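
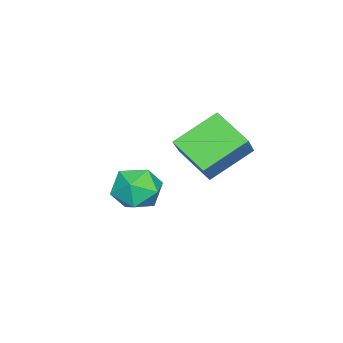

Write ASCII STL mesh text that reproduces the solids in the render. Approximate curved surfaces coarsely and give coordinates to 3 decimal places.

solid 
facet normal -0.648 0.563 0.513
outer loop
vertex 2.224 1.538 3.585
vertex 3.297 1.715 4.745
vertex 2.871 3.036 2.758
endloop
endfacet
facet normal -0.675 -0.111 -0.730
outer loop
vertex 4.263 1.825 1.655
vertex 2.224 1.538 3.585
vertex 2.871 3.036 2.758
endloop
endfacet
facet normal -0.648 0.563 0.513
outer loop
vertex 2.871 3.036 2.758
vertex 3.297 1.715 4.745
vertex 3.944 3.213 3.918
endloop
endfacet
facet normal 0.354 0.819 -0.452
outer loop
vertex 3.944 3.213 3.918
vertex 4.263 1.825 1.655
vertex 2.871 3.036 2.758
endloop
endfacet
facet normal -0.354 -0.819 0.452
outer loop
vertex 2.224 1.538 3.585
vertex 4.689 0.504 3.642
vertex 3.297 1.715 4.745
endloop
endfacet
facet normal -0.675 -0.111 -0.730
outer loop
vertex 3.616 0.327 2.482
vertex 2.224 1.538 3.585
vertex 4.263 1.825 1.655
endloop
endfacet
facet normal -0.354 -0.819 0.452
outer loop
vertex 3.616 0.327 2.482
vertex 4.689 0.504 3.642
vertex 2.224 1.538 3.585
endloop
endfacet
facet normal 0.675 0.111 0.730
outer loop
vertex 3.297 1.715 4.745
vertex 4.689 0.504 3.642
vertex 3.944 3.213 3.918
endloop
endfacet
facet normal 0.354 0.819 -0.452
outer loop
vertex 5.336 2.002 2.815
vertex 4.263 1.825 1.655
vertex 3.944 3.213 3.918
endloop
endfacet
facet normal 0.675 0.111 0.730
outer loop
vertex 3.944 3.213 3.918
vertex 4.689 0.504 3.642
vertex 5.336 2.002 2.815
endloop
endfacet
facet normal 0.648 -0.563 -0.513
outer loop
vertex 5.336 2.002 2.815
vertex 3.616 0.327 2.482
vertex 4.263 1.825 1.655
endloop
endfacet
facet normal 0.648 -0.563 -0.513
outer loop
vertex 4.689 0.504 3.642
vertex 3.616 0.327 2.482
vertex 5.336 2.002 2.815
endloop
endfacet
facet normal 0.336 0.573 0.747
outer loop
vertex 3.131 -0.785 -0.348
vertex 2.545 -1.442 0.419
vertex 3.643 -1.716 0.136
endloop
endfacet
facet normal 0.806 0.553 0.211
outer loop
vertex 3.131 -0.785 -0.348
vertex 3.643 -1.716 0.136
vertex 3.788 -1.494 -1.001
endloop
endfacet
facet normal 0.479 0.792 -0.378
outer loop
vertex 3.131 -0.785 -0.348
vertex 3.788 -1.494 -1.001
vertex 2.78 -1.084 -1.42
endloop
endfacet
facet normal -0.192 0.960 -0.205
outer loop
vertex 3.131 -0.785 -0.348
vertex 2.78 -1.084 -1.42
vertex 2.011 -1.051 -0.542
endloop
endfacet
facet normal -0.281 0.824 0.491
outer loop
vertex 3.131 -0.785 -0.348
vertex 2.011 -1.051 -0.542
vertex 2.545 -1.442 0.419
endloop
endfacet
facet normal 0.987 -0.128 0.101
outer loop
vertex 3.788 -1.494 -1.001
vertex 3.643 -1.716 0.136
vertex 3.609 -2.589 -0.638
endloop
endfacet
facet normal 0.226 -0.096 0.969
outer loop
vertex 3.643 -1.716 0.136
vertex 2.545 -1.442 0.419
vertex 2.84 -2.556 0.24
endloop
endfacet
facet normal -0.772 0.310 0.555
outer loop
vertex 2.545 -1.442 0.419
vertex 2.011 -1.051 -0.542
vertex 1.832 -2.146 -0.179
endloop
endfacet
facet normal -0.628 0.530 -0.570
outer loop
vertex 2.011 -1.051 -0.542
vertex 2.78 -1.084 -1.42
vertex 1.977 -1.924 -1.316
endloop
endfacet
facet normal 0.458 0.258 -0.850
outer loop
vertex 2.78 -1.084 -1.42
vertex 3.788 -1.494 -1.001
vertex 3.075 -2.198 -1.599
endloop
endfacet
facet normal 0.192 -0.960 0.205
outer loop
vertex 2.489 -2.855 -0.832
vertex 3.609 -2.589 -0.638
vertex 2.84 -2.556 0.24
endloop
endfacet
facet normal -0.479 -0.792 0.378
outer loop
vertex 2.489 -2.855 -0.832
vertex 2.84 -2.556 0.24
vertex 1.832 -2.146 -0.179
endloop
endfacet
facet normal -0.806 -0.553 -0.211
outer loop
vertex 2.489 -2.855 -0.832
vertex 1.832 -2.146 -0.179
vertex 1.977 -1.924 -1.316
endloop
endfacet
facet normal -0.336 -0.573 -0.747
outer loop
vertex 2.489 -2.855 -0.832
vertex 1.977 -1.924 -1.316
vertex 3.075 -2.198 -1.599
endloop
endfacet
facet normal 0.281 -0.824 -0.491
outer loop
vertex 2.489 -2.855 -0.832
vertex 3.075 -2.198 -1.599
vertex 3.609 -2.589 -0.638
endloop
endfacet
facet normal 0.628 -0.530 0.570
outer loop
vertex 2.84 -2.556 0.24
vertex 3.609 -2.589 -0.638
vertex 3.643 -1.716 0.136
endloop
endfacet
facet normal -0.458 -0.258 0.850
outer loop
vertex 1.832 -2.146 -0.179
vertex 2.84 -2.556 0.24
vertex 2.545 -1.442 0.419
endloop
endfacet
facet normal -0.987 0.128 -0.101
outer loop
vertex 1.977 -1.924 -1.316
vertex 1.832 -2.146 -0.179
vertex 2.011 -1.051 -0.542
endloop
endfacet
facet normal -0.226 0.096 -0.969
outer loop
vertex 3.075 -2.198 -1.599
vertex 1.977 -1.924 -1.316
vertex 2.78 -1.084 -1.42
endloop
endfacet
facet normal 0.772 -0.310 -0.555
outer loop
vertex 3.609 -2.589 -0.638
vertex 3.075 -2.198 -1.599
vertex 3.788 -1.494 -1.001
endloop
endfacet

endsolid


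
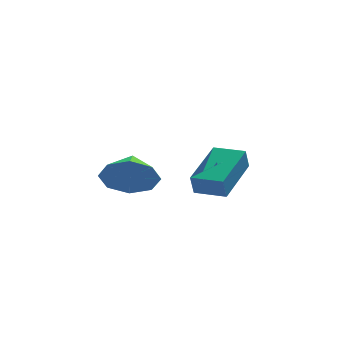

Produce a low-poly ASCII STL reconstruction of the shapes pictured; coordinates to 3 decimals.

solid 
facet normal -0.832 0.551 -0.066
outer loop
vertex -1.36 -1.299 -1.288
vertex -0.248 0.438 -0.797
vertex -1.207 -1.166 -2.103
endloop
endfacet
facet normal -0.524 -0.819 -0.232
outer loop
vertex -0.192 -1.838 -2.023
vertex -1.36 -1.299 -1.288
vertex -1.207 -1.166 -2.103
endloop
endfacet
facet normal -0.832 0.551 -0.066
outer loop
vertex -1.207 -1.166 -2.103
vertex -0.248 0.438 -0.797
vertex -0.095 0.571 -1.613
endloop
endfacet
facet normal 0.181 0.158 -0.971
outer loop
vertex -0.095 0.571 -1.613
vertex -0.192 -1.838 -2.023
vertex -1.207 -1.166 -2.103
endloop
endfacet
facet normal -0.181 -0.158 0.971
outer loop
vertex -1.36 -1.299 -1.288
vertex 0.767 -0.234 -0.717
vertex -0.248 0.438 -0.797
endloop
endfacet
facet normal -0.524 -0.820 -0.232
outer loop
vertex -0.345 -1.971 -1.207
vertex -1.36 -1.299 -1.288
vertex -0.192 -1.838 -2.023
endloop
endfacet
facet normal -0.182 -0.157 0.971
outer loop
vertex -0.345 -1.971 -1.207
vertex 0.767 -0.234 -0.717
vertex -1.36 -1.299 -1.288
endloop
endfacet
facet normal 0.524 0.819 0.232
outer loop
vertex -0.248 0.438 -0.797
vertex 0.767 -0.234 -0.717
vertex -0.095 0.571 -1.613
endloop
endfacet
facet normal 0.182 0.158 -0.971
outer loop
vertex 0.92 -0.101 -1.532
vertex -0.192 -1.838 -2.023
vertex -0.095 0.571 -1.613
endloop
endfacet
facet normal 0.524 0.819 0.232
outer loop
vertex -0.095 0.571 -1.613
vertex 0.767 -0.234 -0.717
vertex 0.92 -0.101 -1.532
endloop
endfacet
facet normal 0.832 -0.551 0.066
outer loop
vertex 0.92 -0.101 -1.532
vertex -0.345 -1.971 -1.207
vertex -0.192 -1.838 -2.023
endloop
endfacet
facet normal 0.832 -0.551 0.066
outer loop
vertex 0.767 -0.234 -0.717
vertex -0.345 -1.971 -1.207
vertex 0.92 -0.101 -1.532
endloop
endfacet
facet normal -0.209 -0.907 -0.367
outer loop
vertex -2.986 -3.398 -0.576
vertex -3.724 -3.515 0.134
vertex -3.687 -3.136 -0.824
endloop
endfacet
facet normal 0.448 0.772 -0.452
outer loop
vertex -2.986 -3.398 -0.576
vertex -3.687 -3.136 -0.824
vertex -3.476 -2.445 0.566
endloop
endfacet
facet normal -0.211 -0.906 -0.367
outer loop
vertex -3.687 -3.136 -0.824
vertex -3.724 -3.515 0.134
vertex -4.41 -3.095 -0.51
endloop
endfacet
facet normal -0.134 0.895 -0.425
outer loop
vertex -3.687 -3.136 -0.824
vertex -4.41 -3.095 -0.51
vertex -3.476 -2.445 0.566
endloop
endfacet
facet normal -0.210 -0.906 -0.368
outer loop
vertex -4.41 -3.095 -0.51
vertex -3.724 -3.515 0.134
vertex -4.73 -3.301 0.18
endloop
endfacet
facet normal -0.561 0.828 -0.013
outer loop
vertex -4.41 -3.095 -0.51
vertex -4.73 -3.301 0.18
vertex -3.476 -2.445 0.566
endloop
endfacet
facet normal -0.210 -0.907 -0.366
outer loop
vertex -4.73 -3.301 0.18
vertex -3.724 -3.515 0.134
vertex -4.461 -3.631 0.843
endloop
endfacet
facet normal -0.582 0.609 0.539
outer loop
vertex -4.73 -3.301 0.18
vertex -4.461 -3.631 0.843
vertex -3.476 -2.445 0.566
endloop
endfacet
facet normal -0.210 -0.906 -0.367
outer loop
vertex -4.461 -3.631 0.843
vertex -3.724 -3.515 0.134
vertex -3.76 -3.894 1.091
endloop
endfacet
facet normal -0.185 0.367 0.912
outer loop
vertex -4.461 -3.631 0.843
vertex -3.76 -3.894 1.091
vertex -3.476 -2.445 0.566
endloop
endfacet
facet normal -0.210 -0.906 -0.367
outer loop
vertex -3.76 -3.894 1.091
vertex -3.724 -3.515 0.134
vertex -3.038 -3.934 0.777
endloop
endfacet
facet normal 0.398 0.242 0.885
outer loop
vertex -3.76 -3.894 1.091
vertex -3.038 -3.934 0.777
vertex -3.476 -2.445 0.566
endloop
endfacet
facet normal -0.210 -0.906 -0.367
outer loop
vertex -3.038 -3.934 0.777
vertex -3.724 -3.515 0.134
vertex -2.717 -3.729 0.087
endloop
endfacet
facet normal 0.824 0.310 0.475
outer loop
vertex -3.038 -3.934 0.777
vertex -2.717 -3.729 0.087
vertex -3.476 -2.445 0.566
endloop
endfacet
facet normal -0.210 -0.906 -0.367
outer loop
vertex -2.717 -3.729 0.087
vertex -3.724 -3.515 0.134
vertex -2.986 -3.398 -0.576
endloop
endfacet
facet normal 0.845 0.529 -0.079
outer loop
vertex -2.717 -3.729 0.087
vertex -2.986 -3.398 -0.576
vertex -3.476 -2.445 0.566
endloop
endfacet

endsolid


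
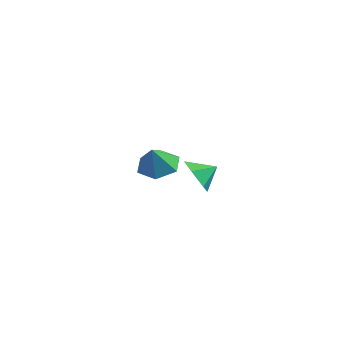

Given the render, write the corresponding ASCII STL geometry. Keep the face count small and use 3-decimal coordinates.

solid 
facet normal -0.160 0.476 -0.865
outer loop
vertex -3.4 3.427 -3.906
vertex -3.914 2.568 -4.284
vertex -4.456 3.33 -3.764
endloop
endfacet
facet normal 0.075 0.472 0.878
outer loop
vertex -3.4 3.427 -3.906
vertex -4.456 3.33 -3.764
vertex -3.686 1.892 -3.056
endloop
endfacet
facet normal -0.160 0.476 -0.865
outer loop
vertex -4.456 3.33 -3.764
vertex -3.914 2.568 -4.284
vertex -4.97 2.471 -4.142
endloop
endfacet
facet normal -0.635 0.040 0.772
outer loop
vertex -4.456 3.33 -3.764
vertex -4.97 2.471 -4.142
vertex -3.686 1.892 -3.056
endloop
endfacet
facet normal -0.160 0.476 -0.865
outer loop
vertex -4.97 2.471 -4.142
vertex -3.914 2.568 -4.284
vertex -4.428 1.709 -4.662
endloop
endfacet
facet normal -0.622 -0.692 0.366
outer loop
vertex -4.97 2.471 -4.142
vertex -4.428 1.709 -4.662
vertex -3.686 1.892 -3.056
endloop
endfacet
facet normal -0.160 0.476 -0.865
outer loop
vertex -4.428 1.709 -4.662
vertex -3.914 2.568 -4.284
vertex -3.372 1.806 -4.804
endloop
endfacet
facet normal 0.100 -0.993 0.067
outer loop
vertex -4.428 1.709 -4.662
vertex -3.372 1.806 -4.804
vertex -3.686 1.892 -3.056
endloop
endfacet
facet normal -0.160 0.476 -0.865
outer loop
vertex -3.372 1.806 -4.804
vertex -3.914 2.568 -4.284
vertex -2.858 2.666 -4.426
endloop
endfacet
facet normal 0.810 -0.560 0.173
outer loop
vertex -3.372 1.806 -4.804
vertex -2.858 2.666 -4.426
vertex -3.686 1.892 -3.056
endloop
endfacet
facet normal -0.160 0.476 -0.864
outer loop
vertex -2.858 2.666 -4.426
vertex -3.914 2.568 -4.284
vertex -3.4 3.427 -3.906
endloop
endfacet
facet normal 0.797 0.172 0.579
outer loop
vertex -2.858 2.666 -4.426
vertex -3.4 3.427 -3.906
vertex -3.686 1.892 -3.056
endloop
endfacet
facet normal -0.499 -0.726 -0.473
outer loop
vertex 2.061 -0.722 -3.079
vertex 1.588 -0.931 -2.258
vertex 1.223 -0.278 -2.876
endloop
endfacet
facet normal 0.362 0.854 -0.373
outer loop
vertex 2.061 -0.722 -3.079
vertex 1.223 -0.278 -2.876
vertex 2.112 -0.169 -1.762
endloop
endfacet
facet normal -0.499 -0.726 -0.473
outer loop
vertex 1.223 -0.278 -2.876
vertex 1.588 -0.931 -2.258
vertex 0.75 -0.487 -2.056
endloop
endfacet
facet normal -0.247 0.963 0.103
outer loop
vertex 1.223 -0.278 -2.876
vertex 0.75 -0.487 -2.056
vertex 2.112 -0.169 -1.762
endloop
endfacet
facet normal -0.499 -0.726 -0.473
outer loop
vertex 0.75 -0.487 -2.056
vertex 1.588 -0.931 -2.258
vertex 1.115 -1.14 -1.438
endloop
endfacet
facet normal -0.298 0.563 0.771
outer loop
vertex 0.75 -0.487 -2.056
vertex 1.115 -1.14 -1.438
vertex 2.112 -0.169 -1.762
endloop
endfacet
facet normal -0.499 -0.726 -0.473
outer loop
vertex 1.115 -1.14 -1.438
vertex 1.588 -0.931 -2.258
vertex 1.953 -1.584 -1.641
endloop
endfacet
facet normal 0.262 0.053 0.964
outer loop
vertex 1.115 -1.14 -1.438
vertex 1.953 -1.584 -1.641
vertex 2.112 -0.169 -1.762
endloop
endfacet
facet normal -0.499 -0.726 -0.473
outer loop
vertex 1.953 -1.584 -1.641
vertex 1.588 -0.931 -2.258
vertex 2.426 -1.375 -2.461
endloop
endfacet
facet normal 0.871 -0.056 0.488
outer loop
vertex 1.953 -1.584 -1.641
vertex 2.426 -1.375 -2.461
vertex 2.112 -0.169 -1.762
endloop
endfacet
facet normal -0.499 -0.726 -0.473
outer loop
vertex 2.426 -1.375 -2.461
vertex 1.588 -0.931 -2.258
vertex 2.061 -0.722 -3.079
endloop
endfacet
facet normal 0.921 0.344 -0.180
outer loop
vertex 2.426 -1.375 -2.461
vertex 2.061 -0.722 -3.079
vertex 2.112 -0.169 -1.762
endloop
endfacet

endsolid


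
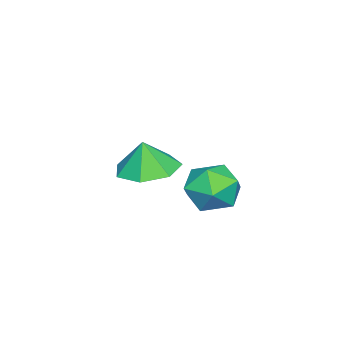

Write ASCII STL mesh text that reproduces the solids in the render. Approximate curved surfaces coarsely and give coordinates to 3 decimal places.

solid 
facet normal -0.073 0.121 -0.990
outer loop
vertex -1.847 -1.009 -1.078
vertex -2.653 -0.32 -0.934
vertex -1.603 -0.118 -0.987
endloop
endfacet
facet normal 0.787 -0.272 0.554
outer loop
vertex -1.847 -1.009 -1.078
vertex -1.603 -0.118 -0.987
vertex -2.567 -0.46 0.214
endloop
endfacet
facet normal -0.073 0.120 -0.990
outer loop
vertex -1.603 -0.118 -0.987
vertex -2.653 -0.32 -0.934
vertex -2.149 0.621 -0.857
endloop
endfacet
facet normal 0.666 0.379 0.642
outer loop
vertex -1.603 -0.118 -0.987
vertex -2.149 0.621 -0.857
vertex -2.567 -0.46 0.214
endloop
endfacet
facet normal -0.074 0.121 -0.990
outer loop
vertex -2.149 0.621 -0.857
vertex -2.653 -0.32 -0.934
vertex -3.075 0.652 -0.784
endloop
endfacet
facet normal 0.080 0.686 0.723
outer loop
vertex -2.149 0.621 -0.857
vertex -3.075 0.652 -0.784
vertex -2.567 -0.46 0.214
endloop
endfacet
facet normal -0.073 0.121 -0.990
outer loop
vertex -3.075 0.652 -0.784
vertex -2.653 -0.32 -0.934
vertex -3.682 -0.049 -0.825
endloop
endfacet
facet normal -0.532 0.418 0.736
outer loop
vertex -3.075 0.652 -0.784
vertex -3.682 -0.049 -0.825
vertex -2.567 -0.46 0.214
endloop
endfacet
facet normal -0.073 0.121 -0.990
outer loop
vertex -3.682 -0.049 -0.825
vertex -2.653 -0.32 -0.934
vertex -3.514 -0.954 -0.948
endloop
endfacet
facet normal -0.707 -0.222 0.671
outer loop
vertex -3.682 -0.049 -0.825
vertex -3.514 -0.954 -0.948
vertex -2.567 -0.46 0.214
endloop
endfacet
facet normal -0.073 0.121 -0.990
outer loop
vertex -3.514 -0.954 -0.948
vertex -2.653 -0.32 -0.934
vertex -2.698 -1.381 -1.06
endloop
endfacet
facet normal -0.315 -0.753 0.577
outer loop
vertex -3.514 -0.954 -0.948
vertex -2.698 -1.381 -1.06
vertex -2.567 -0.46 0.214
endloop
endfacet
facet normal -0.074 0.121 -0.990
outer loop
vertex -2.698 -1.381 -1.06
vertex -2.653 -0.32 -0.934
vertex -1.847 -1.009 -1.078
endloop
endfacet
facet normal 0.350 -0.776 0.525
outer loop
vertex -2.698 -1.381 -1.06
vertex -1.847 -1.009 -1.078
vertex -2.567 -0.46 0.214
endloop
endfacet
facet normal -0.591 0.684 0.427
outer loop
vertex -0.782 3.431 0.066
vertex -0.771 2.926 0.891
vertex -0.101 3.605 0.73
endloop
endfacet
facet normal -0.178 0.981 -0.075
outer loop
vertex -0.782 3.431 0.066
vertex -0.101 3.605 0.73
vertex 0.134 3.576 -0.208
endloop
endfacet
facet normal -0.310 0.652 -0.692
outer loop
vertex -0.782 3.431 0.066
vertex 0.134 3.576 -0.208
vertex -0.392 2.881 -0.627
endloop
endfacet
facet normal -0.805 0.151 -0.573
outer loop
vertex -0.782 3.431 0.066
vertex -0.392 2.881 -0.627
vertex -0.951 2.479 0.052
endloop
endfacet
facet normal -0.978 0.172 0.118
outer loop
vertex -0.782 3.431 0.066
vertex -0.951 2.479 0.052
vertex -0.771 2.926 0.891
endloop
endfacet
facet normal 0.504 0.858 0.100
outer loop
vertex 0.134 3.576 -0.208
vertex -0.101 3.605 0.73
vertex 0.711 3.161 0.448
endloop
endfacet
facet normal -0.164 0.378 0.911
outer loop
vertex -0.101 3.605 0.73
vertex -0.771 2.926 0.891
vertex 0.152 2.759 1.127
endloop
endfacet
facet normal -0.792 -0.452 0.411
outer loop
vertex -0.771 2.926 0.891
vertex -0.951 2.479 0.052
vertex -0.374 2.064 0.708
endloop
endfacet
facet normal -0.512 -0.486 -0.709
outer loop
vertex -0.951 2.479 0.052
vertex -0.392 2.881 -0.627
vertex -0.139 2.035 -0.23
endloop
endfacet
facet normal 0.289 0.324 -0.901
outer loop
vertex -0.392 2.881 -0.627
vertex 0.134 3.576 -0.208
vertex 0.531 2.714 -0.391
endloop
endfacet
facet normal 0.805 -0.151 0.573
outer loop
vertex 0.542 2.209 0.434
vertex 0.711 3.161 0.448
vertex 0.152 2.759 1.127
endloop
endfacet
facet normal 0.310 -0.652 0.692
outer loop
vertex 0.542 2.209 0.434
vertex 0.152 2.759 1.127
vertex -0.374 2.064 0.708
endloop
endfacet
facet normal 0.178 -0.981 0.075
outer loop
vertex 0.542 2.209 0.434
vertex -0.374 2.064 0.708
vertex -0.139 2.035 -0.23
endloop
endfacet
facet normal 0.591 -0.684 -0.427
outer loop
vertex 0.542 2.209 0.434
vertex -0.139 2.035 -0.23
vertex 0.531 2.714 -0.391
endloop
endfacet
facet normal 0.978 -0.172 -0.118
outer loop
vertex 0.542 2.209 0.434
vertex 0.531 2.714 -0.391
vertex 0.711 3.161 0.448
endloop
endfacet
facet normal 0.512 0.486 0.709
outer loop
vertex 0.152 2.759 1.127
vertex 0.711 3.161 0.448
vertex -0.101 3.605 0.73
endloop
endfacet
facet normal -0.289 -0.324 0.901
outer loop
vertex -0.374 2.064 0.708
vertex 0.152 2.759 1.127
vertex -0.771 2.926 0.891
endloop
endfacet
facet normal -0.504 -0.858 -0.100
outer loop
vertex -0.139 2.035 -0.23
vertex -0.374 2.064 0.708
vertex -0.951 2.479 0.052
endloop
endfacet
facet normal 0.164 -0.378 -0.911
outer loop
vertex 0.531 2.714 -0.391
vertex -0.139 2.035 -0.23
vertex -0.392 2.881 -0.627
endloop
endfacet
facet normal 0.792 0.452 -0.411
outer loop
vertex 0.711 3.161 0.448
vertex 0.531 2.714 -0.391
vertex 0.134 3.576 -0.208
endloop
endfacet

endsolid


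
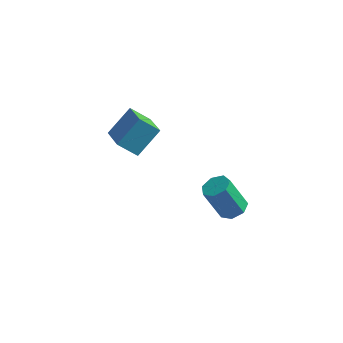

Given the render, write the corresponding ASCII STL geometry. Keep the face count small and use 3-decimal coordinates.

solid 
facet normal 0.437 0.105 -0.893
outer loop
vertex 3.511 2.232 -2.653
vertex 3.019 1.991 -2.922
vertex 3.136 2.577 -2.796
endloop
endfacet
facet normal 0.554 0.751 0.360
outer loop
vertex 3.511 2.232 -2.653
vertex 3.136 2.577 -2.796
vertex 2.833 2.069 -1.269
endloop
endfacet
facet normal 0.553 0.752 0.360
outer loop
vertex 2.833 2.069 -1.269
vertex 3.136 2.577 -2.796
vertex 2.457 2.414 -1.412
endloop
endfacet
facet normal -0.437 -0.106 0.893
outer loop
vertex 2.833 2.069 -1.269
vertex 2.457 2.414 -1.412
vertex 2.341 1.829 -1.538
endloop
endfacet
facet normal 0.437 0.105 -0.893
outer loop
vertex 3.136 2.577 -2.796
vertex 3.019 1.991 -2.922
vertex 2.673 2.481 -3.034
endloop
endfacet
facet normal -0.209 0.978 0.013
outer loop
vertex 3.136 2.577 -2.796
vertex 2.673 2.481 -3.034
vertex 2.457 2.414 -1.412
endloop
endfacet
facet normal -0.210 0.978 0.012
outer loop
vertex 2.457 2.414 -1.412
vertex 2.673 2.481 -3.034
vertex 1.995 2.318 -1.65
endloop
endfacet
facet normal -0.438 -0.105 0.893
outer loop
vertex 2.457 2.414 -1.412
vertex 1.995 2.318 -1.65
vertex 2.341 1.829 -1.538
endloop
endfacet
facet normal 0.438 0.105 -0.893
outer loop
vertex 2.673 2.481 -3.034
vertex 3.019 1.991 -2.922
vertex 2.471 2.016 -3.188
endloop
endfacet
facet normal -0.814 0.468 -0.344
outer loop
vertex 2.673 2.481 -3.034
vertex 2.471 2.016 -3.188
vertex 1.995 2.318 -1.65
endloop
endfacet
facet normal -0.813 0.469 -0.344
outer loop
vertex 1.995 2.318 -1.65
vertex 2.471 2.016 -3.188
vertex 1.792 1.853 -1.804
endloop
endfacet
facet normal -0.437 -0.105 0.893
outer loop
vertex 1.995 2.318 -1.65
vertex 1.792 1.853 -1.804
vertex 2.341 1.829 -1.538
endloop
endfacet
facet normal 0.438 0.105 -0.893
outer loop
vertex 2.471 2.016 -3.188
vertex 3.019 1.991 -2.922
vertex 2.682 1.533 -3.141
endloop
endfacet
facet normal -0.806 -0.395 -0.442
outer loop
vertex 2.471 2.016 -3.188
vertex 2.682 1.533 -3.141
vertex 1.792 1.853 -1.804
endloop
endfacet
facet normal -0.806 -0.395 -0.442
outer loop
vertex 1.792 1.853 -1.804
vertex 2.682 1.533 -3.141
vertex 2.003 1.37 -1.757
endloop
endfacet
facet normal -0.437 -0.104 0.893
outer loop
vertex 1.792 1.853 -1.804
vertex 2.003 1.37 -1.757
vertex 2.341 1.829 -1.538
endloop
endfacet
facet normal 0.437 0.106 -0.893
outer loop
vertex 2.682 1.533 -3.141
vertex 3.019 1.991 -2.922
vertex 3.147 1.395 -2.93
endloop
endfacet
facet normal -0.191 -0.960 -0.207
outer loop
vertex 2.682 1.533 -3.141
vertex 3.147 1.395 -2.93
vertex 2.003 1.37 -1.757
endloop
endfacet
facet normal -0.191 -0.960 -0.206
outer loop
vertex 2.003 1.37 -1.757
vertex 3.147 1.395 -2.93
vertex 2.469 1.232 -1.546
endloop
endfacet
facet normal -0.436 -0.105 0.894
outer loop
vertex 2.003 1.37 -1.757
vertex 2.469 1.232 -1.546
vertex 2.341 1.829 -1.538
endloop
endfacet
facet normal 0.438 0.106 -0.893
outer loop
vertex 3.147 1.395 -2.93
vertex 3.019 1.991 -2.922
vertex 3.516 1.706 -2.712
endloop
endfacet
facet normal 0.568 -0.802 0.184
outer loop
vertex 3.147 1.395 -2.93
vertex 3.516 1.706 -2.712
vertex 2.469 1.232 -1.546
endloop
endfacet
facet normal 0.568 -0.802 0.184
outer loop
vertex 2.469 1.232 -1.546
vertex 3.516 1.706 -2.712
vertex 2.838 1.543 -1.328
endloop
endfacet
facet normal -0.438 -0.106 0.893
outer loop
vertex 2.469 1.232 -1.546
vertex 2.838 1.543 -1.328
vertex 2.341 1.829 -1.538
endloop
endfacet
facet normal 0.437 0.104 -0.893
outer loop
vertex 3.516 1.706 -2.712
vertex 3.019 1.991 -2.922
vertex 3.511 2.232 -2.653
endloop
endfacet
facet normal 0.899 -0.040 0.436
outer loop
vertex 3.516 1.706 -2.712
vertex 3.511 2.232 -2.653
vertex 2.838 1.543 -1.328
endloop
endfacet
facet normal 0.899 -0.040 0.436
outer loop
vertex 2.838 1.543 -1.328
vertex 3.511 2.232 -2.653
vertex 2.833 2.069 -1.269
endloop
endfacet
facet normal -0.437 -0.104 0.893
outer loop
vertex 2.838 1.543 -1.328
vertex 2.833 2.069 -1.269
vertex 2.341 1.829 -1.538
endloop
endfacet
facet normal -0.400 -0.639 -0.657
outer loop
vertex -0.699 -0.401 2.139
vertex -1.46 0.593 1.636
vertex 0.016 -0.182 1.49
endloop
endfacet
facet normal 0.564 -0.737 0.373
outer loop
vertex 0.56 0.687 2.384
vertex -0.699 -0.401 2.139
vertex 0.016 -0.182 1.49
endloop
endfacet
facet normal -0.400 -0.639 -0.657
outer loop
vertex 0.016 -0.182 1.49
vertex -1.46 0.593 1.636
vertex -0.746 0.813 0.987
endloop
endfacet
facet normal 0.722 0.222 -0.655
outer loop
vertex -0.746 0.813 0.987
vertex 0.56 0.687 2.384
vertex 0.016 -0.182 1.49
endloop
endfacet
facet normal -0.722 -0.222 0.655
outer loop
vertex -0.699 -0.401 2.139
vertex -0.916 1.462 2.53
vertex -1.46 0.593 1.636
endloop
endfacet
facet normal 0.565 -0.737 0.371
outer loop
vertex -0.154 0.467 3.033
vertex -0.699 -0.401 2.139
vertex 0.56 0.687 2.384
endloop
endfacet
facet normal -0.722 -0.222 0.655
outer loop
vertex -0.154 0.467 3.033
vertex -0.916 1.462 2.53
vertex -0.699 -0.401 2.139
endloop
endfacet
facet normal -0.565 0.736 -0.372
outer loop
vertex -1.46 0.593 1.636
vertex -0.916 1.462 2.53
vertex -0.746 0.813 0.987
endloop
endfacet
facet normal 0.722 0.221 -0.655
outer loop
vertex -0.201 1.681 1.881
vertex 0.56 0.687 2.384
vertex -0.746 0.813 0.987
endloop
endfacet
facet normal -0.564 0.737 -0.372
outer loop
vertex -0.746 0.813 0.987
vertex -0.916 1.462 2.53
vertex -0.201 1.681 1.881
endloop
endfacet
facet normal 0.400 0.639 0.657
outer loop
vertex -0.201 1.681 1.881
vertex -0.154 0.467 3.033
vertex 0.56 0.687 2.384
endloop
endfacet
facet normal 0.401 0.639 0.657
outer loop
vertex -0.916 1.462 2.53
vertex -0.154 0.467 3.033
vertex -0.201 1.681 1.881
endloop
endfacet

endsolid


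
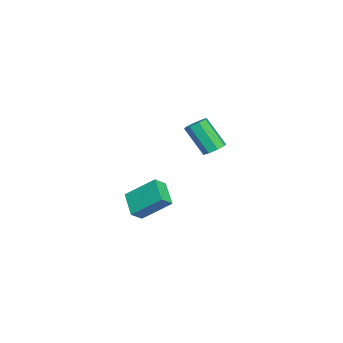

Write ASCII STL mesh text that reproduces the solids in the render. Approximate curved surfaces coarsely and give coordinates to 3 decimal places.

solid 
facet normal -0.611 0.520 -0.597
outer loop
vertex 2.672 -2.315 -1.731
vertex 3.912 -1.765 -2.52
vertex 2.564 -3.912 -3.011
endloop
endfacet
facet normal -0.790 -0.350 0.504
outer loop
vertex 3.108 -4.375 -2.48
vertex 2.672 -2.315 -1.731
vertex 2.564 -3.912 -3.011
endloop
endfacet
facet normal -0.611 0.520 -0.597
outer loop
vertex 2.564 -3.912 -3.011
vertex 3.912 -1.765 -2.52
vertex 3.805 -3.362 -3.801
endloop
endfacet
facet normal -0.053 -0.779 -0.625
outer loop
vertex 3.805 -3.362 -3.801
vertex 3.108 -4.375 -2.48
vertex 2.564 -3.912 -3.011
endloop
endfacet
facet normal 0.052 0.779 0.625
outer loop
vertex 2.672 -2.315 -1.731
vertex 4.456 -2.228 -1.989
vertex 3.912 -1.765 -2.52
endloop
endfacet
facet normal -0.791 -0.350 0.502
outer loop
vertex 3.215 -2.778 -1.199
vertex 2.672 -2.315 -1.731
vertex 3.108 -4.375 -2.48
endloop
endfacet
facet normal 0.052 0.779 0.625
outer loop
vertex 3.215 -2.778 -1.199
vertex 4.456 -2.228 -1.989
vertex 2.672 -2.315 -1.731
endloop
endfacet
facet normal 0.790 0.351 -0.503
outer loop
vertex 3.912 -1.765 -2.52
vertex 4.456 -2.228 -1.989
vertex 3.805 -3.362 -3.801
endloop
endfacet
facet normal -0.052 -0.779 -0.625
outer loop
vertex 4.348 -3.825 -3.269
vertex 3.108 -4.375 -2.48
vertex 3.805 -3.362 -3.801
endloop
endfacet
facet normal 0.791 0.350 -0.503
outer loop
vertex 3.805 -3.362 -3.801
vertex 4.456 -2.228 -1.989
vertex 4.348 -3.825 -3.269
endloop
endfacet
facet normal 0.611 -0.520 0.597
outer loop
vertex 4.348 -3.825 -3.269
vertex 3.215 -2.778 -1.199
vertex 3.108 -4.375 -2.48
endloop
endfacet
facet normal 0.611 -0.520 0.597
outer loop
vertex 4.456 -2.228 -1.989
vertex 3.215 -2.778 -1.199
vertex 4.348 -3.825 -3.269
endloop
endfacet
facet normal 0.195 0.533 -0.823
outer loop
vertex -2.596 -0.799 -1.87
vertex -3.294 -0.587 -1.898
vertex -2.687 -0.327 -1.586
endloop
endfacet
facet normal 0.967 0.035 0.252
outer loop
vertex -2.596 -0.799 -1.87
vertex -2.687 -0.327 -1.586
vertex -3.008 -1.925 -0.133
endloop
endfacet
facet normal 0.967 0.036 0.253
outer loop
vertex -3.008 -1.925 -0.133
vertex -2.687 -0.327 -1.586
vertex -3.1 -1.452 0.151
endloop
endfacet
facet normal -0.196 -0.533 0.823
outer loop
vertex -3.008 -1.925 -0.133
vertex -3.1 -1.452 0.151
vertex -3.706 -1.713 -0.162
endloop
endfacet
facet normal 0.195 0.533 -0.824
outer loop
vertex -2.687 -0.327 -1.586
vertex -3.294 -0.587 -1.898
vertex -3.134 -0.007 -1.485
endloop
endfacet
facet normal 0.568 0.623 0.538
outer loop
vertex -2.687 -0.327 -1.586
vertex -3.134 -0.007 -1.485
vertex -3.1 -1.452 0.151
endloop
endfacet
facet normal 0.567 0.623 0.539
outer loop
vertex -3.1 -1.452 0.151
vertex -3.134 -0.007 -1.485
vertex -3.547 -1.133 0.252
endloop
endfacet
facet normal -0.195 -0.534 0.823
outer loop
vertex -3.1 -1.452 0.151
vertex -3.547 -1.133 0.252
vertex -3.706 -1.713 -0.162
endloop
endfacet
facet normal 0.195 0.533 -0.824
outer loop
vertex -3.134 -0.007 -1.485
vertex -3.294 -0.587 -1.898
vertex -3.674 -0.027 -1.626
endloop
endfacet
facet normal -0.164 0.845 0.509
outer loop
vertex -3.134 -0.007 -1.485
vertex -3.674 -0.027 -1.626
vertex -3.547 -1.133 0.252
endloop
endfacet
facet normal -0.164 0.845 0.509
outer loop
vertex -3.547 -1.133 0.252
vertex -3.674 -0.027 -1.626
vertex -4.087 -1.153 0.111
endloop
endfacet
facet normal -0.195 -0.534 0.823
outer loop
vertex -3.547 -1.133 0.252
vertex -4.087 -1.153 0.111
vertex -3.706 -1.713 -0.162
endloop
endfacet
facet normal 0.196 0.533 -0.823
outer loop
vertex -3.674 -0.027 -1.626
vertex -3.294 -0.587 -1.898
vertex -3.992 -0.375 -1.927
endloop
endfacet
facet normal -0.799 0.573 0.182
outer loop
vertex -3.674 -0.027 -1.626
vertex -3.992 -0.375 -1.927
vertex -4.087 -1.153 0.111
endloop
endfacet
facet normal -0.800 0.572 0.181
outer loop
vertex -4.087 -1.153 0.111
vertex -3.992 -0.375 -1.927
vertex -4.404 -1.501 -0.19
endloop
endfacet
facet normal -0.195 -0.534 0.823
outer loop
vertex -4.087 -1.153 0.111
vertex -4.404 -1.501 -0.19
vertex -3.706 -1.713 -0.162
endloop
endfacet
facet normal 0.196 0.533 -0.823
outer loop
vertex -3.992 -0.375 -1.927
vertex -3.294 -0.587 -1.898
vertex -3.9 -0.848 -2.211
endloop
endfacet
facet normal -0.967 -0.036 -0.253
outer loop
vertex -3.992 -0.375 -1.927
vertex -3.9 -0.848 -2.211
vertex -4.404 -1.501 -0.19
endloop
endfacet
facet normal -0.967 -0.035 -0.252
outer loop
vertex -4.404 -1.501 -0.19
vertex -3.9 -0.848 -2.211
vertex -4.313 -1.973 -0.474
endloop
endfacet
facet normal -0.195 -0.533 0.823
outer loop
vertex -4.404 -1.501 -0.19
vertex -4.313 -1.973 -0.474
vertex -3.706 -1.713 -0.162
endloop
endfacet
facet normal 0.195 0.534 -0.823
outer loop
vertex -3.9 -0.848 -2.211
vertex -3.294 -0.587 -1.898
vertex -3.453 -1.167 -2.312
endloop
endfacet
facet normal -0.567 -0.624 -0.539
outer loop
vertex -3.9 -0.848 -2.211
vertex -3.453 -1.167 -2.312
vertex -4.313 -1.973 -0.474
endloop
endfacet
facet normal -0.568 -0.623 -0.539
outer loop
vertex -4.313 -1.973 -0.474
vertex -3.453 -1.167 -2.312
vertex -3.866 -2.293 -0.575
endloop
endfacet
facet normal -0.195 -0.533 0.824
outer loop
vertex -4.313 -1.973 -0.474
vertex -3.866 -2.293 -0.575
vertex -3.706 -1.713 -0.162
endloop
endfacet
facet normal 0.195 0.534 -0.823
outer loop
vertex -3.453 -1.167 -2.312
vertex -3.294 -0.587 -1.898
vertex -2.913 -1.147 -2.171
endloop
endfacet
facet normal 0.164 -0.845 -0.509
outer loop
vertex -3.453 -1.167 -2.312
vertex -2.913 -1.147 -2.171
vertex -3.866 -2.293 -0.575
endloop
endfacet
facet normal 0.164 -0.845 -0.509
outer loop
vertex -3.866 -2.293 -0.575
vertex -2.913 -1.147 -2.171
vertex -3.326 -2.273 -0.434
endloop
endfacet
facet normal -0.195 -0.533 0.824
outer loop
vertex -3.866 -2.293 -0.575
vertex -3.326 -2.273 -0.434
vertex -3.706 -1.713 -0.162
endloop
endfacet
facet normal 0.195 0.534 -0.823
outer loop
vertex -2.913 -1.147 -2.171
vertex -3.294 -0.587 -1.898
vertex -2.596 -0.799 -1.87
endloop
endfacet
facet normal 0.800 -0.572 -0.181
outer loop
vertex -2.913 -1.147 -2.171
vertex -2.596 -0.799 -1.87
vertex -3.326 -2.273 -0.434
endloop
endfacet
facet normal 0.799 -0.573 -0.182
outer loop
vertex -3.326 -2.273 -0.434
vertex -2.596 -0.799 -1.87
vertex -3.008 -1.925 -0.133
endloop
endfacet
facet normal -0.196 -0.533 0.823
outer loop
vertex -3.326 -2.273 -0.434
vertex -3.008 -1.925 -0.133
vertex -3.706 -1.713 -0.162
endloop
endfacet

endsolid


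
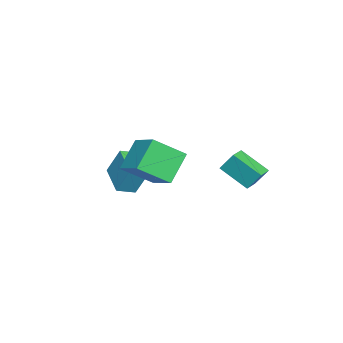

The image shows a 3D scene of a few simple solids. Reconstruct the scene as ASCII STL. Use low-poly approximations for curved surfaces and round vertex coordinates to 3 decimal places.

solid 
facet normal -0.670 0.212 0.711
outer loop
vertex -0.289 -1.88 2.22
vertex 1.014 -0.549 3.052
vertex -1.089 -0.337 1.006
endloop
endfacet
facet normal -0.639 -0.652 -0.408
outer loop
vertex 0.286 -0.771 -0.452
vertex -0.289 -1.88 2.22
vertex -1.089 -0.337 1.006
endloop
endfacet
facet normal -0.670 0.212 0.711
outer loop
vertex -1.089 -0.337 1.006
vertex 1.014 -0.549 3.052
vertex 0.214 0.994 1.838
endloop
endfacet
facet normal -0.378 0.728 -0.573
outer loop
vertex 0.214 0.994 1.838
vertex 0.286 -0.771 -0.452
vertex -1.089 -0.337 1.006
endloop
endfacet
facet normal 0.378 -0.728 0.573
outer loop
vertex -0.289 -1.88 2.22
vertex 2.389 -0.983 1.594
vertex 1.014 -0.549 3.052
endloop
endfacet
facet normal -0.639 -0.652 -0.408
outer loop
vertex 1.086 -2.314 0.762
vertex -0.289 -1.88 2.22
vertex 0.286 -0.771 -0.452
endloop
endfacet
facet normal 0.378 -0.728 0.573
outer loop
vertex 1.086 -2.314 0.762
vertex 2.389 -0.983 1.594
vertex -0.289 -1.88 2.22
endloop
endfacet
facet normal 0.639 0.652 0.408
outer loop
vertex 1.014 -0.549 3.052
vertex 2.389 -0.983 1.594
vertex 0.214 0.994 1.838
endloop
endfacet
facet normal -0.378 0.728 -0.573
outer loop
vertex 1.589 0.56 0.38
vertex 0.286 -0.771 -0.452
vertex 0.214 0.994 1.838
endloop
endfacet
facet normal 0.639 0.652 0.408
outer loop
vertex 0.214 0.994 1.838
vertex 2.389 -0.983 1.594
vertex 1.589 0.56 0.38
endloop
endfacet
facet normal 0.670 -0.212 -0.711
outer loop
vertex 1.589 0.56 0.38
vertex 1.086 -2.314 0.762
vertex 0.286 -0.771 -0.452
endloop
endfacet
facet normal 0.670 -0.212 -0.711
outer loop
vertex 2.389 -0.983 1.594
vertex 1.086 -2.314 0.762
vertex 1.589 0.56 0.38
endloop
endfacet
facet normal -0.978 0.191 -0.084
outer loop
vertex -3.496 2.916 0.604
vertex -3.092 4.51 -0.48
vertex -3.546 2.177 -0.501
endloop
endfacet
facet normal -0.205 -0.809 0.551
outer loop
vertex -2.588 1.99 -0.42
vertex -3.496 2.916 0.604
vertex -3.546 2.177 -0.501
endloop
endfacet
facet normal -0.978 0.191 -0.082
outer loop
vertex -3.546 2.177 -0.501
vertex -3.092 4.51 -0.48
vertex -3.143 3.772 -1.585
endloop
endfacet
facet normal -0.038 -0.555 -0.831
outer loop
vertex -3.143 3.772 -1.585
vertex -2.588 1.99 -0.42
vertex -3.546 2.177 -0.501
endloop
endfacet
facet normal 0.038 0.555 0.831
outer loop
vertex -3.496 2.916 0.604
vertex -2.134 4.323 -0.399
vertex -3.092 4.51 -0.48
endloop
endfacet
facet normal -0.205 -0.809 0.550
outer loop
vertex -2.537 2.728 0.685
vertex -3.496 2.916 0.604
vertex -2.588 1.99 -0.42
endloop
endfacet
facet normal 0.039 0.555 0.831
outer loop
vertex -2.537 2.728 0.685
vertex -2.134 4.323 -0.399
vertex -3.496 2.916 0.604
endloop
endfacet
facet normal 0.205 0.810 -0.550
outer loop
vertex -3.092 4.51 -0.48
vertex -2.134 4.323 -0.399
vertex -3.143 3.772 -1.585
endloop
endfacet
facet normal -0.039 -0.555 -0.831
outer loop
vertex -2.184 3.584 -1.504
vertex -2.588 1.99 -0.42
vertex -3.143 3.772 -1.585
endloop
endfacet
facet normal 0.205 0.809 -0.550
outer loop
vertex -3.143 3.772 -1.585
vertex -2.134 4.323 -0.399
vertex -2.184 3.584 -1.504
endloop
endfacet
facet normal 0.978 -0.192 0.083
outer loop
vertex -2.184 3.584 -1.504
vertex -2.537 2.728 0.685
vertex -2.588 1.99 -0.42
endloop
endfacet
facet normal 0.978 -0.191 0.083
outer loop
vertex -2.134 4.323 -0.399
vertex -2.537 2.728 0.685
vertex -2.184 3.584 -1.504
endloop
endfacet
facet normal -0.799 -0.523 0.297
outer loop
vertex -2.165 -3.325 0.346
vertex -2.848 -2.488 -0.02
vertex -2.255 -4.106 -1.273
endloop
endfacet
facet normal 0.598 -0.734 0.321
outer loop
vertex -0.672 -3.072 -1.86
vertex -2.165 -3.325 0.346
vertex -2.255 -4.106 -1.273
endloop
endfacet
facet normal -0.799 -0.522 0.296
outer loop
vertex -2.255 -4.106 -1.273
vertex -2.848 -2.488 -0.02
vertex -2.937 -3.27 -1.639
endloop
endfacet
facet normal -0.050 -0.434 -0.899
outer loop
vertex -2.937 -3.27 -1.639
vertex -0.672 -3.072 -1.86
vertex -2.255 -4.106 -1.273
endloop
endfacet
facet normal 0.050 0.434 0.899
outer loop
vertex -2.165 -3.325 0.346
vertex -1.265 -1.454 -0.607
vertex -2.848 -2.488 -0.02
endloop
endfacet
facet normal 0.599 -0.733 0.321
outer loop
vertex -0.583 -2.29 -0.241
vertex -2.165 -3.325 0.346
vertex -0.672 -3.072 -1.86
endloop
endfacet
facet normal 0.050 0.434 0.899
outer loop
vertex -0.583 -2.29 -0.241
vertex -1.265 -1.454 -0.607
vertex -2.165 -3.325 0.346
endloop
endfacet
facet normal -0.599 0.734 -0.322
outer loop
vertex -2.848 -2.488 -0.02
vertex -1.265 -1.454 -0.607
vertex -2.937 -3.27 -1.639
endloop
endfacet
facet normal -0.050 -0.434 -0.900
outer loop
vertex -1.355 -2.235 -2.226
vertex -0.672 -3.072 -1.86
vertex -2.937 -3.27 -1.639
endloop
endfacet
facet normal -0.599 0.734 -0.321
outer loop
vertex -2.937 -3.27 -1.639
vertex -1.265 -1.454 -0.607
vertex -1.355 -2.235 -2.226
endloop
endfacet
facet normal 0.799 0.523 -0.296
outer loop
vertex -1.355 -2.235 -2.226
vertex -0.583 -2.29 -0.241
vertex -0.672 -3.072 -1.86
endloop
endfacet
facet normal 0.799 0.522 -0.296
outer loop
vertex -1.265 -1.454 -0.607
vertex -0.583 -2.29 -0.241
vertex -1.355 -2.235 -2.226
endloop
endfacet

endsolid


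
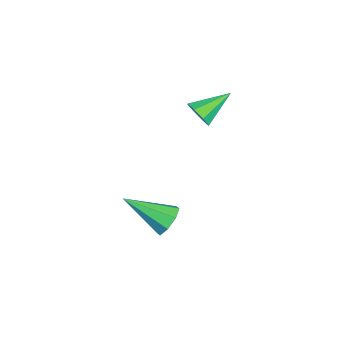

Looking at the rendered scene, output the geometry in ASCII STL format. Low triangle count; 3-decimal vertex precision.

solid 
facet normal 0.461 -0.756 -0.464
outer loop
vertex 1.939 2.165 0.116
vertex 1.431 1.99 -0.104
vertex 1.85 2.352 -0.277
endloop
endfacet
facet normal 0.633 0.745 0.211
outer loop
vertex 1.939 2.165 0.116
vertex 1.85 2.352 -0.277
vertex 0.809 3.01 0.524
endloop
endfacet
facet normal 0.461 -0.756 -0.465
outer loop
vertex 1.85 2.352 -0.277
vertex 1.431 1.99 -0.104
vertex 1.516 2.327 -0.568
endloop
endfacet
facet normal 0.266 0.885 -0.381
outer loop
vertex 1.85 2.352 -0.277
vertex 1.516 2.327 -0.568
vertex 0.809 3.01 0.524
endloop
endfacet
facet normal 0.462 -0.756 -0.464
outer loop
vertex 1.516 2.327 -0.568
vertex 1.431 1.99 -0.104
vertex 1.132 2.104 -0.587
endloop
endfacet
facet normal -0.357 0.670 -0.650
outer loop
vertex 1.516 2.327 -0.568
vertex 1.132 2.104 -0.587
vertex 0.809 3.01 0.524
endloop
endfacet
facet normal 0.461 -0.756 -0.464
outer loop
vertex 1.132 2.104 -0.587
vertex 1.431 1.99 -0.104
vertex 0.924 1.815 -0.323
endloop
endfacet
facet normal -0.870 0.226 -0.438
outer loop
vertex 1.132 2.104 -0.587
vertex 0.924 1.815 -0.323
vertex 0.809 3.01 0.524
endloop
endfacet
facet normal 0.461 -0.756 -0.464
outer loop
vertex 0.924 1.815 -0.323
vertex 1.431 1.99 -0.104
vertex 1.013 1.628 0.07
endloop
endfacet
facet normal -0.974 -0.187 0.132
outer loop
vertex 0.924 1.815 -0.323
vertex 1.013 1.628 0.07
vertex 0.809 3.01 0.524
endloop
endfacet
facet normal 0.461 -0.756 -0.465
outer loop
vertex 1.013 1.628 0.07
vertex 1.431 1.99 -0.104
vertex 1.347 1.653 0.361
endloop
endfacet
facet normal -0.607 -0.328 0.724
outer loop
vertex 1.013 1.628 0.07
vertex 1.347 1.653 0.361
vertex 0.809 3.01 0.524
endloop
endfacet
facet normal 0.460 -0.756 -0.465
outer loop
vertex 1.347 1.653 0.361
vertex 1.431 1.99 -0.104
vertex 1.731 1.875 0.38
endloop
endfacet
facet normal 0.016 -0.113 0.993
outer loop
vertex 1.347 1.653 0.361
vertex 1.731 1.875 0.38
vertex 0.809 3.01 0.524
endloop
endfacet
facet normal 0.462 -0.755 -0.466
outer loop
vertex 1.731 1.875 0.38
vertex 1.431 1.99 -0.104
vertex 1.939 2.165 0.116
endloop
endfacet
facet normal 0.530 0.331 0.781
outer loop
vertex 1.731 1.875 0.38
vertex 1.939 2.165 0.116
vertex 0.809 3.01 0.524
endloop
endfacet
facet normal 0.097 0.840 -0.534
outer loop
vertex 3.476 1.129 -4.185
vertex 2.844 1.105 -4.337
vertex 3.192 1.371 -3.856
endloop
endfacet
facet normal 0.740 -0.045 0.671
outer loop
vertex 3.476 1.129 -4.185
vertex 3.192 1.371 -3.856
vertex 2.676 -0.365 -3.403
endloop
endfacet
facet normal 0.096 0.840 -0.534
outer loop
vertex 3.192 1.371 -3.856
vertex 2.844 1.105 -4.337
vertex 2.704 1.457 -3.808
endloop
endfacet
facet normal 0.133 0.213 0.968
outer loop
vertex 3.192 1.371 -3.856
vertex 2.704 1.457 -3.808
vertex 2.676 -0.365 -3.403
endloop
endfacet
facet normal 0.097 0.840 -0.533
outer loop
vertex 2.704 1.457 -3.808
vertex 2.844 1.105 -4.337
vertex 2.298 1.337 -4.071
endloop
endfacet
facet normal -0.572 0.186 0.799
outer loop
vertex 2.704 1.457 -3.808
vertex 2.298 1.337 -4.071
vertex 2.676 -0.365 -3.403
endloop
endfacet
facet normal 0.097 0.840 -0.534
outer loop
vertex 2.298 1.337 -4.071
vertex 2.844 1.105 -4.337
vertex 2.213 1.081 -4.489
endloop
endfacet
facet normal -0.959 -0.110 0.262
outer loop
vertex 2.298 1.337 -4.071
vertex 2.213 1.081 -4.489
vertex 2.676 -0.365 -3.403
endloop
endfacet
facet normal 0.096 0.841 -0.533
outer loop
vertex 2.213 1.081 -4.489
vertex 2.844 1.105 -4.337
vertex 2.497 0.84 -4.818
endloop
endfacet
facet normal -0.802 -0.501 -0.325
outer loop
vertex 2.213 1.081 -4.489
vertex 2.497 0.84 -4.818
vertex 2.676 -0.365 -3.403
endloop
endfacet
facet normal 0.097 0.841 -0.533
outer loop
vertex 2.497 0.84 -4.818
vertex 2.844 1.105 -4.337
vertex 2.985 0.754 -4.865
endloop
endfacet
facet normal -0.194 -0.759 -0.622
outer loop
vertex 2.497 0.84 -4.818
vertex 2.985 0.754 -4.865
vertex 2.676 -0.365 -3.403
endloop
endfacet
facet normal 0.096 0.841 -0.533
outer loop
vertex 2.985 0.754 -4.865
vertex 2.844 1.105 -4.337
vertex 3.39 0.874 -4.603
endloop
endfacet
facet normal 0.510 -0.732 -0.452
outer loop
vertex 2.985 0.754 -4.865
vertex 3.39 0.874 -4.603
vertex 2.676 -0.365 -3.403
endloop
endfacet
facet normal 0.096 0.841 -0.533
outer loop
vertex 3.39 0.874 -4.603
vertex 2.844 1.105 -4.337
vertex 3.476 1.129 -4.185
endloop
endfacet
facet normal 0.896 -0.437 0.082
outer loop
vertex 3.39 0.874 -4.603
vertex 3.476 1.129 -4.185
vertex 2.676 -0.365 -3.403
endloop
endfacet

endsolid


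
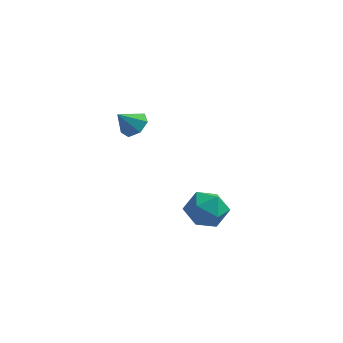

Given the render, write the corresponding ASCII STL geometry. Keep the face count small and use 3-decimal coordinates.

solid 
facet normal 0.478 0.476 -0.739
outer loop
vertex 0.81 -2.049 2.262
vertex 0.503 -2.469 1.793
vertex 0.278 -1.855 2.043
endloop
endfacet
facet normal -0.181 0.475 0.861
outer loop
vertex 0.81 -2.049 2.262
vertex 0.278 -1.855 2.043
vertex -0.023 -2.991 2.607
endloop
endfacet
facet normal 0.477 0.476 -0.739
outer loop
vertex 0.278 -1.855 2.043
vertex 0.503 -2.469 1.793
vertex -0.085 -2.122 1.637
endloop
endfacet
facet normal -0.796 0.425 0.432
outer loop
vertex 0.278 -1.855 2.043
vertex -0.085 -2.122 1.637
vertex -0.023 -2.991 2.607
endloop
endfacet
facet normal 0.477 0.475 -0.740
outer loop
vertex -0.085 -2.122 1.637
vertex 0.503 -2.469 1.793
vertex -0.006 -2.651 1.348
endloop
endfacet
facet normal -0.991 -0.123 -0.047
outer loop
vertex -0.085 -2.122 1.637
vertex -0.006 -2.651 1.348
vertex -0.023 -2.991 2.607
endloop
endfacet
facet normal 0.477 0.475 -0.740
outer loop
vertex -0.006 -2.651 1.348
vertex 0.503 -2.469 1.793
vertex 0.456 -3.042 1.395
endloop
endfacet
facet normal -0.619 -0.756 -0.213
outer loop
vertex -0.006 -2.651 1.348
vertex 0.456 -3.042 1.395
vertex -0.023 -2.991 2.607
endloop
endfacet
facet normal 0.478 0.474 -0.739
outer loop
vertex 0.456 -3.042 1.395
vertex 0.503 -2.469 1.793
vertex 0.953 -3.002 1.742
endloop
endfacet
facet normal 0.040 -0.998 0.058
outer loop
vertex 0.456 -3.042 1.395
vertex 0.953 -3.002 1.742
vertex -0.023 -2.991 2.607
endloop
endfacet
facet normal 0.478 0.474 -0.739
outer loop
vertex 0.953 -3.002 1.742
vertex 0.503 -2.469 1.793
vertex 1.111 -2.56 2.128
endloop
endfacet
facet normal 0.491 -0.666 0.562
outer loop
vertex 0.953 -3.002 1.742
vertex 1.111 -2.56 2.128
vertex -0.023 -2.991 2.607
endloop
endfacet
facet normal 0.478 0.475 -0.739
outer loop
vertex 1.111 -2.56 2.128
vertex 0.503 -2.469 1.793
vertex 0.81 -2.049 2.262
endloop
endfacet
facet normal 0.392 -0.010 0.920
outer loop
vertex 1.111 -2.56 2.128
vertex 0.81 -2.049 2.262
vertex -0.023 -2.991 2.607
endloop
endfacet
facet normal -0.126 0.981 -0.150
outer loop
vertex 3.486 -0.708 -4.063
vertex 2.584 -0.745 -3.545
vertex 3.471 -0.553 -3.034
endloop
endfacet
facet normal 0.567 0.816 -0.115
outer loop
vertex 3.486 -0.708 -4.063
vertex 3.471 -0.553 -3.034
vertex 4.221 -1.134 -3.462
endloop
endfacet
facet normal 0.705 0.336 -0.624
outer loop
vertex 3.486 -0.708 -4.063
vertex 4.221 -1.134 -3.462
vertex 3.798 -1.685 -4.237
endloop
endfacet
facet normal 0.098 0.205 -0.974
outer loop
vertex 3.486 -0.708 -4.063
vertex 3.798 -1.685 -4.237
vertex 2.787 -1.445 -4.288
endloop
endfacet
facet normal -0.416 0.602 -0.681
outer loop
vertex 3.486 -0.708 -4.063
vertex 2.787 -1.445 -4.288
vertex 2.584 -0.745 -3.545
endloop
endfacet
facet normal 0.689 0.507 0.518
outer loop
vertex 4.221 -1.134 -3.462
vertex 3.471 -0.553 -3.034
vertex 3.773 -1.435 -2.572
endloop
endfacet
facet normal -0.433 0.774 0.461
outer loop
vertex 3.471 -0.553 -3.034
vertex 2.584 -0.745 -3.545
vertex 2.762 -1.195 -2.623
endloop
endfacet
facet normal -0.902 0.162 -0.399
outer loop
vertex 2.584 -0.745 -3.545
vertex 2.787 -1.445 -4.288
vertex 2.339 -1.746 -3.398
endloop
endfacet
facet normal -0.070 -0.482 -0.874
outer loop
vertex 2.787 -1.445 -4.288
vertex 3.798 -1.685 -4.237
vertex 3.089 -2.327 -3.826
endloop
endfacet
facet normal 0.913 -0.269 -0.307
outer loop
vertex 3.798 -1.685 -4.237
vertex 4.221 -1.134 -3.462
vertex 3.976 -2.135 -3.315
endloop
endfacet
facet normal -0.098 -0.205 0.974
outer loop
vertex 3.074 -2.172 -2.797
vertex 3.773 -1.435 -2.572
vertex 2.762 -1.195 -2.623
endloop
endfacet
facet normal -0.705 -0.336 0.624
outer loop
vertex 3.074 -2.172 -2.797
vertex 2.762 -1.195 -2.623
vertex 2.339 -1.746 -3.398
endloop
endfacet
facet normal -0.567 -0.816 0.115
outer loop
vertex 3.074 -2.172 -2.797
vertex 2.339 -1.746 -3.398
vertex 3.089 -2.327 -3.826
endloop
endfacet
facet normal 0.126 -0.981 0.150
outer loop
vertex 3.074 -2.172 -2.797
vertex 3.089 -2.327 -3.826
vertex 3.976 -2.135 -3.315
endloop
endfacet
facet normal 0.416 -0.602 0.681
outer loop
vertex 3.074 -2.172 -2.797
vertex 3.976 -2.135 -3.315
vertex 3.773 -1.435 -2.572
endloop
endfacet
facet normal 0.070 0.482 0.874
outer loop
vertex 2.762 -1.195 -2.623
vertex 3.773 -1.435 -2.572
vertex 3.471 -0.553 -3.034
endloop
endfacet
facet normal -0.913 0.269 0.307
outer loop
vertex 2.339 -1.746 -3.398
vertex 2.762 -1.195 -2.623
vertex 2.584 -0.745 -3.545
endloop
endfacet
facet normal -0.689 -0.507 -0.518
outer loop
vertex 3.089 -2.327 -3.826
vertex 2.339 -1.746 -3.398
vertex 2.787 -1.445 -4.288
endloop
endfacet
facet normal 0.433 -0.774 -0.461
outer loop
vertex 3.976 -2.135 -3.315
vertex 3.089 -2.327 -3.826
vertex 3.798 -1.685 -4.237
endloop
endfacet
facet normal 0.902 -0.162 0.399
outer loop
vertex 3.773 -1.435 -2.572
vertex 3.976 -2.135 -3.315
vertex 4.221 -1.134 -3.462
endloop
endfacet

endsolid


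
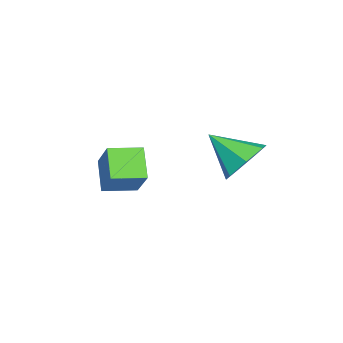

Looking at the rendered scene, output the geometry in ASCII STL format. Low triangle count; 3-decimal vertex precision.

solid 
facet normal 0.088 0.808 -0.583
outer loop
vertex -3.178 2.937 -2.49
vertex -3.526 3.504 -1.757
vertex -2.588 3.259 -1.955
endloop
endfacet
facet normal 0.595 -0.782 -0.185
outer loop
vertex -3.178 2.937 -2.49
vertex -2.588 3.259 -1.955
vertex -3.674 2.156 -0.783
endloop
endfacet
facet normal 0.088 0.807 -0.584
outer loop
vertex -2.588 3.259 -1.955
vertex -3.526 3.504 -1.757
vertex -2.704 3.766 -1.271
endloop
endfacet
facet normal 0.829 -0.373 0.417
outer loop
vertex -2.588 3.259 -1.955
vertex -2.704 3.766 -1.271
vertex -3.674 2.156 -0.783
endloop
endfacet
facet normal 0.088 0.807 -0.584
outer loop
vertex -2.704 3.766 -1.271
vertex -3.526 3.504 -1.757
vertex -3.44 4.076 -0.953
endloop
endfacet
facet normal 0.407 0.031 0.913
outer loop
vertex -2.704 3.766 -1.271
vertex -3.44 4.076 -0.953
vertex -3.674 2.156 -0.783
endloop
endfacet
facet normal 0.088 0.807 -0.584
outer loop
vertex -3.44 4.076 -0.953
vertex -3.526 3.504 -1.757
vertex -4.241 3.955 -1.241
endloop
endfacet
facet normal -0.352 0.125 0.927
outer loop
vertex -3.44 4.076 -0.953
vertex -4.241 3.955 -1.241
vertex -3.674 2.156 -0.783
endloop
endfacet
facet normal 0.088 0.807 -0.584
outer loop
vertex -4.241 3.955 -1.241
vertex -3.526 3.504 -1.757
vertex -4.503 3.495 -1.917
endloop
endfacet
facet normal -0.878 -0.162 0.451
outer loop
vertex -4.241 3.955 -1.241
vertex -4.503 3.495 -1.917
vertex -3.674 2.156 -0.783
endloop
endfacet
facet normal 0.088 0.808 -0.583
outer loop
vertex -4.503 3.495 -1.917
vertex -3.526 3.504 -1.757
vertex -4.03 3.042 -2.473
endloop
endfacet
facet normal -0.774 -0.613 -0.159
outer loop
vertex -4.503 3.495 -1.917
vertex -4.03 3.042 -2.473
vertex -3.674 2.156 -0.783
endloop
endfacet
facet normal 0.088 0.808 -0.583
outer loop
vertex -4.03 3.042 -2.473
vertex -3.526 3.504 -1.757
vertex -3.178 2.937 -2.49
endloop
endfacet
facet normal -0.118 -0.889 -0.441
outer loop
vertex -4.03 3.042 -2.473
vertex -3.178 2.937 -2.49
vertex -3.674 2.156 -0.783
endloop
endfacet
facet normal -0.546 0.833 -0.095
outer loop
vertex -2.569 0.324 -1.175
vertex -1.721 0.778 -2.064
vertex -3.399 -0.35 -2.312
endloop
endfacet
facet normal -0.648 -0.346 0.678
outer loop
vertex -2.739 -1.358 -2.196
vertex -2.569 0.324 -1.175
vertex -3.399 -0.35 -2.312
endloop
endfacet
facet normal -0.546 0.833 -0.096
outer loop
vertex -3.399 -0.35 -2.312
vertex -1.721 0.778 -2.064
vertex -2.55 0.104 -3.2
endloop
endfacet
facet normal -0.531 -0.432 -0.729
outer loop
vertex -2.55 0.104 -3.2
vertex -2.739 -1.358 -2.196
vertex -3.399 -0.35 -2.312
endloop
endfacet
facet normal 0.532 0.432 0.728
outer loop
vertex -2.569 0.324 -1.175
vertex -1.061 -0.23 -1.948
vertex -1.721 0.778 -2.064
endloop
endfacet
facet normal -0.648 -0.346 0.678
outer loop
vertex -1.91 -0.684 -1.06
vertex -2.569 0.324 -1.175
vertex -2.739 -1.358 -2.196
endloop
endfacet
facet normal 0.532 0.431 0.729
outer loop
vertex -1.91 -0.684 -1.06
vertex -1.061 -0.23 -1.948
vertex -2.569 0.324 -1.175
endloop
endfacet
facet normal 0.648 0.346 -0.678
outer loop
vertex -1.721 0.778 -2.064
vertex -1.061 -0.23 -1.948
vertex -2.55 0.104 -3.2
endloop
endfacet
facet normal -0.533 -0.431 -0.728
outer loop
vertex -1.891 -0.904 -3.085
vertex -2.739 -1.358 -2.196
vertex -2.55 0.104 -3.2
endloop
endfacet
facet normal 0.648 0.346 -0.678
outer loop
vertex -2.55 0.104 -3.2
vertex -1.061 -0.23 -1.948
vertex -1.891 -0.904 -3.085
endloop
endfacet
facet normal 0.546 -0.832 0.096
outer loop
vertex -1.891 -0.904 -3.085
vertex -1.91 -0.684 -1.06
vertex -2.739 -1.358 -2.196
endloop
endfacet
facet normal 0.545 -0.833 0.096
outer loop
vertex -1.061 -0.23 -1.948
vertex -1.91 -0.684 -1.06
vertex -1.891 -0.904 -3.085
endloop
endfacet

endsolid


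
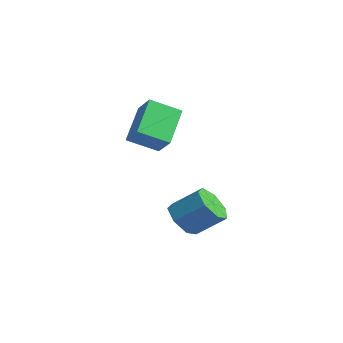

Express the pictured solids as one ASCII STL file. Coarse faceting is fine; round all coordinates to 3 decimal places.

solid 
facet normal -0.499 -0.610 -0.615
outer loop
vertex 2.298 -1.9 -2.759
vertex 1.776 -1.253 -2.977
vertex 2.517 -1.49 -3.343
endloop
endfacet
facet normal 0.815 -0.571 -0.096
outer loop
vertex 2.298 -1.9 -2.759
vertex 2.517 -1.49 -3.343
vertex 3.007 -1.035 -1.885
endloop
endfacet
facet normal 0.815 -0.571 -0.096
outer loop
vertex 3.007 -1.035 -1.885
vertex 2.517 -1.49 -3.343
vertex 3.226 -0.624 -2.469
endloop
endfacet
facet normal 0.499 0.610 0.616
outer loop
vertex 3.007 -1.035 -1.885
vertex 3.226 -0.624 -2.469
vertex 2.484 -0.387 -2.103
endloop
endfacet
facet normal -0.499 -0.610 -0.616
outer loop
vertex 2.517 -1.49 -3.343
vertex 1.776 -1.253 -2.977
vertex 2.177 -0.901 -3.651
endloop
endfacet
facet normal 0.737 0.074 -0.672
outer loop
vertex 2.517 -1.49 -3.343
vertex 2.177 -0.901 -3.651
vertex 3.226 -0.624 -2.469
endloop
endfacet
facet normal 0.737 0.074 -0.672
outer loop
vertex 3.226 -0.624 -2.469
vertex 2.177 -0.901 -3.651
vertex 2.886 -0.035 -2.777
endloop
endfacet
facet normal 0.499 0.610 0.616
outer loop
vertex 3.226 -0.624 -2.469
vertex 2.886 -0.035 -2.777
vertex 2.484 -0.387 -2.103
endloop
endfacet
facet normal -0.499 -0.610 -0.616
outer loop
vertex 2.177 -0.901 -3.651
vertex 1.776 -1.253 -2.977
vertex 1.536 -0.577 -3.452
endloop
endfacet
facet normal 0.105 0.663 -0.742
outer loop
vertex 2.177 -0.901 -3.651
vertex 1.536 -0.577 -3.452
vertex 2.886 -0.035 -2.777
endloop
endfacet
facet normal 0.105 0.663 -0.741
outer loop
vertex 2.886 -0.035 -2.777
vertex 1.536 -0.577 -3.452
vertex 2.244 0.289 -2.578
endloop
endfacet
facet normal 0.499 0.610 0.616
outer loop
vertex 2.886 -0.035 -2.777
vertex 2.244 0.289 -2.578
vertex 2.484 -0.387 -2.103
endloop
endfacet
facet normal -0.499 -0.610 -0.616
outer loop
vertex 1.536 -0.577 -3.452
vertex 1.776 -1.253 -2.977
vertex 1.074 -0.762 -2.895
endloop
endfacet
facet normal -0.607 0.753 -0.254
outer loop
vertex 1.536 -0.577 -3.452
vertex 1.074 -0.762 -2.895
vertex 2.244 0.289 -2.578
endloop
endfacet
facet normal -0.608 0.753 -0.253
outer loop
vertex 2.244 0.289 -2.578
vertex 1.074 -0.762 -2.895
vertex 1.783 0.104 -2.021
endloop
endfacet
facet normal 0.499 0.610 0.616
outer loop
vertex 2.244 0.289 -2.578
vertex 1.783 0.104 -2.021
vertex 2.484 -0.387 -2.103
endloop
endfacet
facet normal -0.499 -0.610 -0.615
outer loop
vertex 1.074 -0.762 -2.895
vertex 1.776 -1.253 -2.977
vertex 1.141 -1.316 -2.4
endloop
endfacet
facet normal -0.862 0.276 0.426
outer loop
vertex 1.074 -0.762 -2.895
vertex 1.141 -1.316 -2.4
vertex 1.783 0.104 -2.021
endloop
endfacet
facet normal -0.862 0.276 0.426
outer loop
vertex 1.783 0.104 -2.021
vertex 1.141 -1.316 -2.4
vertex 1.85 -0.451 -1.526
endloop
endfacet
facet normal 0.499 0.610 0.616
outer loop
vertex 1.783 0.104 -2.021
vertex 1.85 -0.451 -1.526
vertex 2.484 -0.387 -2.103
endloop
endfacet
facet normal -0.499 -0.609 -0.616
outer loop
vertex 1.141 -1.316 -2.4
vertex 1.776 -1.253 -2.977
vertex 1.686 -1.823 -2.34
endloop
endfacet
facet normal -0.467 -0.409 0.784
outer loop
vertex 1.141 -1.316 -2.4
vertex 1.686 -1.823 -2.34
vertex 1.85 -0.451 -1.526
endloop
endfacet
facet normal -0.467 -0.409 0.784
outer loop
vertex 1.85 -0.451 -1.526
vertex 1.686 -1.823 -2.34
vertex 2.395 -0.957 -1.465
endloop
endfacet
facet normal 0.498 0.611 0.615
outer loop
vertex 1.85 -0.451 -1.526
vertex 2.395 -0.957 -1.465
vertex 2.484 -0.387 -2.103
endloop
endfacet
facet normal -0.499 -0.610 -0.616
outer loop
vertex 1.686 -1.823 -2.34
vertex 1.776 -1.253 -2.977
vertex 2.298 -1.9 -2.759
endloop
endfacet
facet normal 0.279 -0.786 0.552
outer loop
vertex 1.686 -1.823 -2.34
vertex 2.298 -1.9 -2.759
vertex 2.395 -0.957 -1.465
endloop
endfacet
facet normal 0.279 -0.786 0.552
outer loop
vertex 2.395 -0.957 -1.465
vertex 2.298 -1.9 -2.759
vertex 3.007 -1.035 -1.885
endloop
endfacet
facet normal 0.500 0.610 0.615
outer loop
vertex 2.395 -0.957 -1.465
vertex 3.007 -1.035 -1.885
vertex 2.484 -0.387 -2.103
endloop
endfacet
facet normal -0.791 -0.009 -0.612
outer loop
vertex -0.182 -2.521 0.601
vertex -1.107 -1.507 1.782
vertex 0.272 -1.402 -0.003
endloop
endfacet
facet normal 0.511 -0.560 -0.653
outer loop
vertex 1.127 -1.393 0.658
vertex -0.182 -2.521 0.601
vertex 0.272 -1.402 -0.003
endloop
endfacet
facet normal -0.791 -0.008 -0.612
outer loop
vertex 0.272 -1.402 -0.003
vertex -1.107 -1.507 1.782
vertex -0.652 -0.389 1.179
endloop
endfacet
facet normal 0.337 0.829 -0.447
outer loop
vertex -0.652 -0.389 1.179
vertex 1.127 -1.393 0.658
vertex 0.272 -1.402 -0.003
endloop
endfacet
facet normal -0.337 -0.828 0.447
outer loop
vertex -0.182 -2.521 0.601
vertex -0.252 -1.498 2.443
vertex -1.107 -1.507 1.782
endloop
endfacet
facet normal 0.511 -0.560 -0.652
outer loop
vertex 0.672 -2.511 1.261
vertex -0.182 -2.521 0.601
vertex 1.127 -1.393 0.658
endloop
endfacet
facet normal -0.336 -0.829 0.447
outer loop
vertex 0.672 -2.511 1.261
vertex -0.252 -1.498 2.443
vertex -0.182 -2.521 0.601
endloop
endfacet
facet normal -0.510 0.560 0.653
outer loop
vertex -1.107 -1.507 1.782
vertex -0.252 -1.498 2.443
vertex -0.652 -0.389 1.179
endloop
endfacet
facet normal 0.336 0.828 -0.448
outer loop
vertex 0.202 -0.379 1.839
vertex 1.127 -1.393 0.658
vertex -0.652 -0.389 1.179
endloop
endfacet
facet normal -0.511 0.560 0.653
outer loop
vertex -0.652 -0.389 1.179
vertex -0.252 -1.498 2.443
vertex 0.202 -0.379 1.839
endloop
endfacet
facet normal 0.791 0.008 0.612
outer loop
vertex 0.202 -0.379 1.839
vertex 0.672 -2.511 1.261
vertex 1.127 -1.393 0.658
endloop
endfacet
facet normal 0.791 0.009 0.611
outer loop
vertex -0.252 -1.498 2.443
vertex 0.672 -2.511 1.261
vertex 0.202 -0.379 1.839
endloop
endfacet

endsolid


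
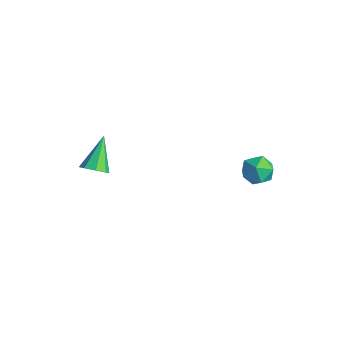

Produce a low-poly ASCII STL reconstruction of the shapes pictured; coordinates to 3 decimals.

solid 
facet normal 0.462 -0.602 -0.652
outer loop
vertex -1.754 -3.492 -4.354
vertex -2.428 -3.742 -4.601
vertex -1.962 -3.174 -4.795
endloop
endfacet
facet normal 0.613 0.749 0.251
outer loop
vertex -1.754 -3.492 -4.354
vertex -1.962 -3.174 -4.795
vertex -3.352 -2.538 -3.299
endloop
endfacet
facet normal 0.462 -0.602 -0.651
outer loop
vertex -1.962 -3.174 -4.795
vertex -2.428 -3.742 -4.601
vertex -2.442 -3.189 -5.122
endloop
endfacet
facet normal 0.151 0.952 -0.265
outer loop
vertex -1.962 -3.174 -4.795
vertex -2.442 -3.189 -5.122
vertex -3.352 -2.538 -3.299
endloop
endfacet
facet normal 0.462 -0.602 -0.651
outer loop
vertex -2.442 -3.189 -5.122
vertex -2.428 -3.742 -4.601
vertex -2.915 -3.528 -5.144
endloop
endfacet
facet normal -0.489 0.715 -0.500
outer loop
vertex -2.442 -3.189 -5.122
vertex -2.915 -3.528 -5.144
vertex -3.352 -2.538 -3.299
endloop
endfacet
facet normal 0.462 -0.602 -0.651
outer loop
vertex -2.915 -3.528 -5.144
vertex -2.428 -3.742 -4.601
vertex -3.102 -3.992 -4.848
endloop
endfacet
facet normal -0.933 0.175 -0.315
outer loop
vertex -2.915 -3.528 -5.144
vertex -3.102 -3.992 -4.848
vertex -3.352 -2.538 -3.299
endloop
endfacet
facet normal 0.462 -0.601 -0.652
outer loop
vertex -3.102 -3.992 -4.848
vertex -2.428 -3.742 -4.601
vertex -2.895 -4.31 -4.408
endloop
endfacet
facet normal -0.919 -0.350 0.180
outer loop
vertex -3.102 -3.992 -4.848
vertex -2.895 -4.31 -4.408
vertex -3.352 -2.538 -3.299
endloop
endfacet
facet normal 0.463 -0.602 -0.651
outer loop
vertex -2.895 -4.31 -4.408
vertex -2.428 -3.742 -4.601
vertex -2.414 -4.295 -4.08
endloop
endfacet
facet normal -0.457 -0.554 0.696
outer loop
vertex -2.895 -4.31 -4.408
vertex -2.414 -4.295 -4.08
vertex -3.352 -2.538 -3.299
endloop
endfacet
facet normal 0.463 -0.602 -0.651
outer loop
vertex -2.414 -4.295 -4.08
vertex -2.428 -3.742 -4.601
vertex -1.942 -3.956 -4.058
endloop
endfacet
facet normal 0.183 -0.316 0.931
outer loop
vertex -2.414 -4.295 -4.08
vertex -1.942 -3.956 -4.058
vertex -3.352 -2.538 -3.299
endloop
endfacet
facet normal 0.462 -0.602 -0.651
outer loop
vertex -1.942 -3.956 -4.058
vertex -2.428 -3.742 -4.601
vertex -1.754 -3.492 -4.354
endloop
endfacet
facet normal 0.626 0.223 0.747
outer loop
vertex -1.942 -3.956 -4.058
vertex -1.754 -3.492 -4.354
vertex -3.352 -2.538 -3.299
endloop
endfacet
facet normal -0.971 -0.210 0.117
outer loop
vertex 3.107 1.727 -2.095
vertex 3.219 0.954 -2.551
vertex 3.324 0.968 -1.653
endloop
endfacet
facet normal -0.727 0.179 0.664
outer loop
vertex 3.107 1.727 -2.095
vertex 3.324 0.968 -1.653
vertex 3.72 1.75 -1.43
endloop
endfacet
facet normal -0.466 0.788 0.402
outer loop
vertex 3.107 1.727 -2.095
vertex 3.72 1.75 -1.43
vertex 3.859 2.22 -2.191
endloop
endfacet
facet normal -0.549 0.778 -0.307
outer loop
vertex 3.107 1.727 -2.095
vertex 3.859 2.22 -2.191
vertex 3.549 1.728 -2.883
endloop
endfacet
facet normal -0.861 0.160 -0.483
outer loop
vertex 3.107 1.727 -2.095
vertex 3.549 1.728 -2.883
vertex 3.219 0.954 -2.551
endloop
endfacet
facet normal -0.187 -0.181 0.966
outer loop
vertex 3.72 1.75 -1.43
vertex 3.324 0.968 -1.653
vertex 4.211 0.992 -1.477
endloop
endfacet
facet normal -0.583 -0.808 0.081
outer loop
vertex 3.324 0.968 -1.653
vertex 3.219 0.954 -2.551
vertex 3.901 0.5 -2.169
endloop
endfacet
facet normal -0.407 -0.208 -0.890
outer loop
vertex 3.219 0.954 -2.551
vertex 3.549 1.728 -2.883
vertex 4.04 0.97 -2.93
endloop
endfacet
facet normal 0.099 0.790 -0.606
outer loop
vertex 3.549 1.728 -2.883
vertex 3.859 2.22 -2.191
vertex 4.436 1.752 -2.707
endloop
endfacet
facet normal 0.234 0.807 0.541
outer loop
vertex 3.859 2.22 -2.191
vertex 3.72 1.75 -1.43
vertex 4.541 1.766 -1.809
endloop
endfacet
facet normal 0.549 -0.778 0.307
outer loop
vertex 4.653 0.993 -2.265
vertex 4.211 0.992 -1.477
vertex 3.901 0.5 -2.169
endloop
endfacet
facet normal 0.466 -0.788 -0.402
outer loop
vertex 4.653 0.993 -2.265
vertex 3.901 0.5 -2.169
vertex 4.04 0.97 -2.93
endloop
endfacet
facet normal 0.727 -0.179 -0.664
outer loop
vertex 4.653 0.993 -2.265
vertex 4.04 0.97 -2.93
vertex 4.436 1.752 -2.707
endloop
endfacet
facet normal 0.971 0.210 -0.117
outer loop
vertex 4.653 0.993 -2.265
vertex 4.436 1.752 -2.707
vertex 4.541 1.766 -1.809
endloop
endfacet
facet normal 0.861 -0.160 0.483
outer loop
vertex 4.653 0.993 -2.265
vertex 4.541 1.766 -1.809
vertex 4.211 0.992 -1.477
endloop
endfacet
facet normal -0.099 -0.790 0.606
outer loop
vertex 3.901 0.5 -2.169
vertex 4.211 0.992 -1.477
vertex 3.324 0.968 -1.653
endloop
endfacet
facet normal -0.234 -0.807 -0.541
outer loop
vertex 4.04 0.97 -2.93
vertex 3.901 0.5 -2.169
vertex 3.219 0.954 -2.551
endloop
endfacet
facet normal 0.187 0.181 -0.966
outer loop
vertex 4.436 1.752 -2.707
vertex 4.04 0.97 -2.93
vertex 3.549 1.728 -2.883
endloop
endfacet
facet normal 0.583 0.808 -0.081
outer loop
vertex 4.541 1.766 -1.809
vertex 4.436 1.752 -2.707
vertex 3.859 2.22 -2.191
endloop
endfacet
facet normal 0.407 0.208 0.890
outer loop
vertex 4.211 0.992 -1.477
vertex 4.541 1.766 -1.809
vertex 3.72 1.75 -1.43
endloop
endfacet

endsolid


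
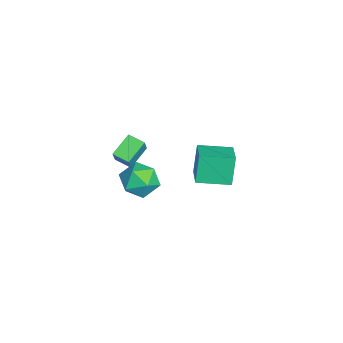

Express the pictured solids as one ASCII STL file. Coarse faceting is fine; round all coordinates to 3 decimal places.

solid 
facet normal -0.245 -0.609 0.755
outer loop
vertex -1.605 -3.587 -1.817
vertex -1.075 -4.341 -2.253
vertex -0.617 -3.71 -1.595
endloop
endfacet
facet normal -0.210 0.069 0.975
outer loop
vertex -1.605 -3.587 -1.817
vertex -0.617 -3.71 -1.595
vertex -0.994 -2.774 -1.743
endloop
endfacet
facet normal -0.671 0.451 0.588
outer loop
vertex -1.605 -3.587 -1.817
vertex -0.994 -2.774 -1.743
vertex -1.684 -2.826 -2.491
endloop
endfacet
facet normal -0.992 0.010 0.127
outer loop
vertex -1.605 -3.587 -1.817
vertex -1.684 -2.826 -2.491
vertex -1.734 -3.794 -2.807
endloop
endfacet
facet normal -0.729 -0.645 0.230
outer loop
vertex -1.605 -3.587 -1.817
vertex -1.734 -3.794 -2.807
vertex -1.075 -4.341 -2.253
endloop
endfacet
facet normal 0.447 0.313 0.838
outer loop
vertex -0.994 -2.774 -1.743
vertex -0.617 -3.71 -1.595
vertex -0.086 -3.026 -2.133
endloop
endfacet
facet normal 0.390 -0.785 0.481
outer loop
vertex -0.617 -3.71 -1.595
vertex -1.075 -4.341 -2.253
vertex -0.136 -3.994 -2.449
endloop
endfacet
facet normal -0.392 -0.844 -0.367
outer loop
vertex -1.075 -4.341 -2.253
vertex -1.734 -3.794 -2.807
vertex -0.826 -4.046 -3.197
endloop
endfacet
facet normal -0.818 0.216 -0.533
outer loop
vertex -1.734 -3.794 -2.807
vertex -1.684 -2.826 -2.491
vertex -1.203 -3.11 -3.345
endloop
endfacet
facet normal -0.300 0.930 0.212
outer loop
vertex -1.684 -2.826 -2.491
vertex -0.994 -2.774 -1.743
vertex -0.745 -2.479 -2.687
endloop
endfacet
facet normal 0.992 -0.010 -0.127
outer loop
vertex -0.215 -3.233 -3.123
vertex -0.086 -3.026 -2.133
vertex -0.136 -3.994 -2.449
endloop
endfacet
facet normal 0.671 -0.451 -0.588
outer loop
vertex -0.215 -3.233 -3.123
vertex -0.136 -3.994 -2.449
vertex -0.826 -4.046 -3.197
endloop
endfacet
facet normal 0.210 -0.069 -0.975
outer loop
vertex -0.215 -3.233 -3.123
vertex -0.826 -4.046 -3.197
vertex -1.203 -3.11 -3.345
endloop
endfacet
facet normal 0.245 0.609 -0.755
outer loop
vertex -0.215 -3.233 -3.123
vertex -1.203 -3.11 -3.345
vertex -0.745 -2.479 -2.687
endloop
endfacet
facet normal 0.729 0.645 -0.230
outer loop
vertex -0.215 -3.233 -3.123
vertex -0.745 -2.479 -2.687
vertex -0.086 -3.026 -2.133
endloop
endfacet
facet normal 0.818 -0.216 0.533
outer loop
vertex -0.136 -3.994 -2.449
vertex -0.086 -3.026 -2.133
vertex -0.617 -3.71 -1.595
endloop
endfacet
facet normal 0.300 -0.930 -0.212
outer loop
vertex -0.826 -4.046 -3.197
vertex -0.136 -3.994 -2.449
vertex -1.075 -4.341 -2.253
endloop
endfacet
facet normal -0.447 -0.313 -0.838
outer loop
vertex -1.203 -3.11 -3.345
vertex -0.826 -4.046 -3.197
vertex -1.734 -3.794 -2.807
endloop
endfacet
facet normal -0.390 0.785 -0.481
outer loop
vertex -0.745 -2.479 -2.687
vertex -1.203 -3.11 -3.345
vertex -1.684 -2.826 -2.491
endloop
endfacet
facet normal 0.392 0.844 0.367
outer loop
vertex -0.086 -3.026 -2.133
vertex -0.745 -2.479 -2.687
vertex -0.994 -2.774 -1.743
endloop
endfacet
facet normal -0.705 0.531 0.471
outer loop
vertex 2.705 -3.687 3.846
vertex 3.094 -3.012 3.667
vertex 2.235 -3.622 3.069
endloop
endfacet
facet normal -0.487 -0.845 0.224
outer loop
vertex 3.066 -4.248 2.513
vertex 2.705 -3.687 3.846
vertex 2.235 -3.622 3.069
endloop
endfacet
facet normal -0.705 0.530 0.472
outer loop
vertex 2.235 -3.622 3.069
vertex 3.094 -3.012 3.667
vertex 2.624 -2.946 2.891
endloop
endfacet
facet normal -0.516 0.072 -0.853
outer loop
vertex 2.624 -2.946 2.891
vertex 3.066 -4.248 2.513
vertex 2.235 -3.622 3.069
endloop
endfacet
facet normal 0.517 -0.072 0.853
outer loop
vertex 2.705 -3.687 3.846
vertex 3.925 -3.638 3.111
vertex 3.094 -3.012 3.667
endloop
endfacet
facet normal -0.487 -0.844 0.223
outer loop
vertex 3.536 -4.314 3.289
vertex 2.705 -3.687 3.846
vertex 3.066 -4.248 2.513
endloop
endfacet
facet normal 0.517 -0.073 0.853
outer loop
vertex 3.536 -4.314 3.289
vertex 3.925 -3.638 3.111
vertex 2.705 -3.687 3.846
endloop
endfacet
facet normal 0.487 0.844 -0.223
outer loop
vertex 3.094 -3.012 3.667
vertex 3.925 -3.638 3.111
vertex 2.624 -2.946 2.891
endloop
endfacet
facet normal -0.517 0.072 -0.853
outer loop
vertex 3.455 -3.573 2.334
vertex 3.066 -4.248 2.513
vertex 2.624 -2.946 2.891
endloop
endfacet
facet normal 0.487 0.844 -0.224
outer loop
vertex 2.624 -2.946 2.891
vertex 3.925 -3.638 3.111
vertex 3.455 -3.573 2.334
endloop
endfacet
facet normal 0.704 -0.531 -0.472
outer loop
vertex 3.455 -3.573 2.334
vertex 3.536 -4.314 3.289
vertex 3.066 -4.248 2.513
endloop
endfacet
facet normal 0.705 -0.530 -0.471
outer loop
vertex 3.925 -3.638 3.111
vertex 3.536 -4.314 3.289
vertex 3.455 -3.573 2.334
endloop
endfacet
facet normal -0.949 -0.070 -0.308
outer loop
vertex -1.757 -0.87 -0.706
vertex -1.813 0.728 -0.898
vertex -1.274 -1.028 -2.159
endloop
endfacet
facet normal 0.035 -0.992 0.119
outer loop
vertex 0.073 -0.928 -1.722
vertex -1.757 -0.87 -0.706
vertex -1.274 -1.028 -2.159
endloop
endfacet
facet normal -0.949 -0.070 -0.308
outer loop
vertex -1.274 -1.028 -2.159
vertex -1.813 0.728 -0.898
vertex -1.33 0.57 -2.352
endloop
endfacet
facet normal 0.314 -0.103 -0.944
outer loop
vertex -1.33 0.57 -2.352
vertex 0.073 -0.928 -1.722
vertex -1.274 -1.028 -2.159
endloop
endfacet
facet normal -0.314 0.102 0.944
outer loop
vertex -1.757 -0.87 -0.706
vertex -0.466 0.828 -0.461
vertex -1.813 0.728 -0.898
endloop
endfacet
facet normal 0.035 -0.992 0.119
outer loop
vertex -0.41 -0.77 -0.268
vertex -1.757 -0.87 -0.706
vertex 0.073 -0.928 -1.722
endloop
endfacet
facet normal -0.314 0.103 0.944
outer loop
vertex -0.41 -0.77 -0.268
vertex -0.466 0.828 -0.461
vertex -1.757 -0.87 -0.706
endloop
endfacet
facet normal -0.035 0.992 -0.119
outer loop
vertex -1.813 0.728 -0.898
vertex -0.466 0.828 -0.461
vertex -1.33 0.57 -2.352
endloop
endfacet
facet normal 0.314 -0.102 -0.944
outer loop
vertex 0.017 0.67 -1.914
vertex 0.073 -0.928 -1.722
vertex -1.33 0.57 -2.352
endloop
endfacet
facet normal -0.035 0.992 -0.119
outer loop
vertex -1.33 0.57 -2.352
vertex -0.466 0.828 -0.461
vertex 0.017 0.67 -1.914
endloop
endfacet
facet normal 0.949 0.070 0.308
outer loop
vertex 0.017 0.67 -1.914
vertex -0.41 -0.77 -0.268
vertex 0.073 -0.928 -1.722
endloop
endfacet
facet normal 0.949 0.070 0.308
outer loop
vertex -0.466 0.828 -0.461
vertex -0.41 -0.77 -0.268
vertex 0.017 0.67 -1.914
endloop
endfacet

endsolid
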